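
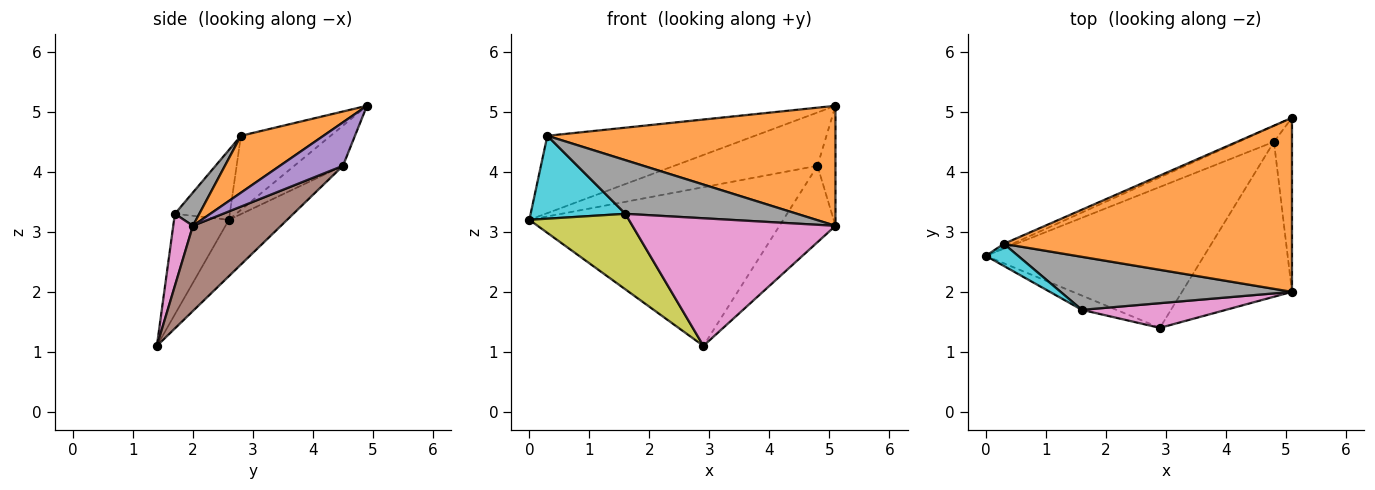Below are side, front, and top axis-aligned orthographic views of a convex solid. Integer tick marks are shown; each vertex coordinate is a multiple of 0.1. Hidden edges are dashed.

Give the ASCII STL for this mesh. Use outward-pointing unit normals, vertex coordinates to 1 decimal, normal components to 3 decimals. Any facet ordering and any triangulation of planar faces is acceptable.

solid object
 facet normal -0.396 0.917 -0.046
  outer loop
   vertex 0.3 2.8 4.6
   vertex 5.1 4.9 5.1
   vertex 0.0 2.6 3.2
  endloop
 endfacet
 facet normal 0.161 -0.560 0.813
  outer loop
   vertex 0.3 2.8 4.6
   vertex 5.1 2.0 3.1
   vertex 5.1 4.9 5.1
  endloop
 endfacet
 facet normal -0.310 0.911 -0.272
  outer loop
   vertex 4.8 4.5 4.1
   vertex 0.0 2.6 3.2
   vertex 5.1 4.9 5.1
  endloop
 endfacet
 facet normal -0.169 0.737 -0.654
  outer loop
   vertex 4.8 4.5 4.1
   vertex 2.9 1.4 1.1
   vertex 0.0 2.6 3.2
  endloop
 endfacet
 facet normal 0.893 0.255 -0.370
  outer loop
   vertex 4.8 4.5 4.1
   vertex 5.1 4.9 5.1
   vertex 5.1 2.0 3.1
  endloop
 endfacet
 facet normal 0.571 0.363 -0.737
  outer loop
   vertex 4.8 4.5 4.1
   vertex 5.1 2.0 3.1
   vertex 2.9 1.4 1.1
  endloop
 endfacet
 facet normal 0.095 -0.977 0.189
  outer loop
   vertex 1.6 1.7 3.3
   vertex 2.9 1.4 1.1
   vertex 5.1 2.0 3.1
  endloop
 endfacet
 facet normal 0.101 -0.708 0.699
  outer loop
   vertex 1.6 1.7 3.3
   vertex 5.1 2.0 3.1
   vertex 0.3 2.8 4.6
  endloop
 endfacet
 facet normal -0.476 -0.864 -0.163
  outer loop
   vertex 1.6 1.7 3.3
   vertex 0.0 2.6 3.2
   vertex 2.9 1.4 1.1
  endloop
 endfacet
 facet normal -0.488 -0.843 0.225
  outer loop
   vertex 1.6 1.7 3.3
   vertex 0.3 2.8 4.6
   vertex 0.0 2.6 3.2
  endloop
 endfacet
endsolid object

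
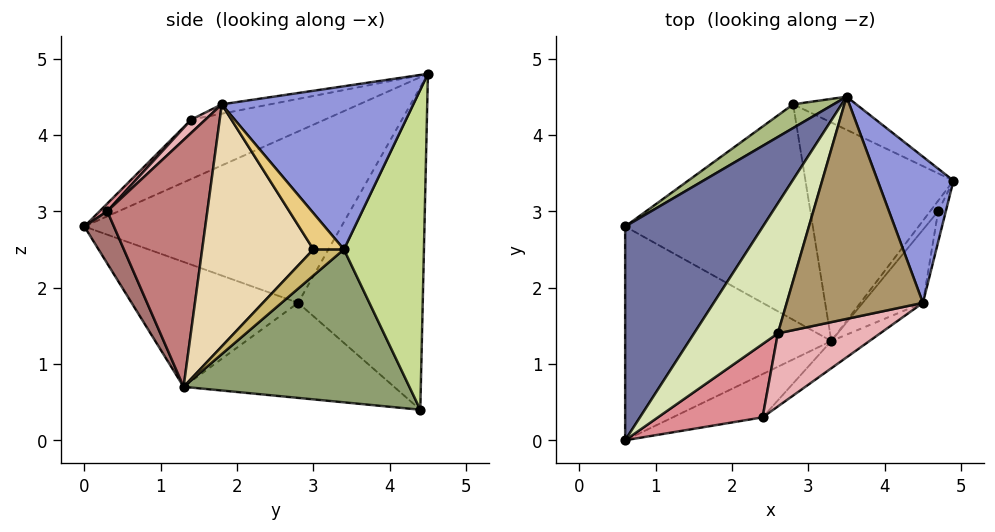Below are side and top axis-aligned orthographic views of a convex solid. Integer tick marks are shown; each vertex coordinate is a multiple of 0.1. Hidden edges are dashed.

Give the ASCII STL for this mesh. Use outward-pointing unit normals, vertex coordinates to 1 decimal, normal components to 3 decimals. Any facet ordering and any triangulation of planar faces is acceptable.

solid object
 facet normal -0.761 0.218 0.611
  outer loop
   vertex 3.5 4.5 4.8
   vertex 0.6 2.8 1.8
   vertex 0.6 0.0 2.8
  endloop
 endfacet
 facet normal -0.496 -0.292 -0.818
  outer loop
   vertex 3.3 1.3 0.7
   vertex 0.6 0.0 2.8
   vertex 0.6 2.8 1.8
  endloop
 endfacet
 facet normal 0.875 0.264 0.406
  outer loop
   vertex 4.5 1.8 4.4
   vertex 4.9 3.4 2.5
   vertex 3.5 4.5 4.8
  endloop
 endfacet
 facet normal -0.446 -0.157 -0.881
  outer loop
   vertex 2.8 4.4 0.4
   vertex 3.3 1.3 0.7
   vertex 0.6 2.8 1.8
  endloop
 endfacet
 facet normal 0.718 0.049 -0.695
  outer loop
   vertex 2.8 4.4 0.4
   vertex 4.9 3.4 2.5
   vertex 3.3 1.3 0.7
  endloop
 endfacet
 facet normal -0.557 0.827 0.070
  outer loop
   vertex 2.8 4.4 0.4
   vertex 0.6 2.8 1.8
   vertex 3.5 4.5 4.8
  endloop
 endfacet
 facet normal 0.508 0.856 -0.100
  outer loop
   vertex 2.8 4.4 0.4
   vertex 3.5 4.5 4.8
   vertex 4.9 3.4 2.5
  endloop
 endfacet
 facet normal -0.578 0.010 0.816
  outer loop
   vertex 2.6 1.4 4.2
   vertex 3.5 4.5 4.8
   vertex 0.6 0.0 2.8
  endloop
 endfacet
 facet normal -0.068 -0.171 0.983
  outer loop
   vertex 2.6 1.4 4.2
   vertex 4.5 1.8 4.4
   vertex 3.5 4.5 4.8
  endloop
 endfacet
 facet normal 0.863 -0.431 -0.264
  outer loop
   vertex 4.7 3.0 2.5
   vertex 3.3 1.3 0.7
   vertex 4.9 3.4 2.5
  endloop
 endfacet
 facet normal 0.879 -0.439 -0.185
  outer loop
   vertex 4.7 3.0 2.5
   vertex 4.9 3.4 2.5
   vertex 4.5 1.8 4.4
  endloop
 endfacet
 facet normal 0.853 -0.478 -0.212
  outer loop
   vertex 4.7 3.0 2.5
   vertex 4.5 1.8 4.4
   vertex 3.3 1.3 0.7
  endloop
 endfacet
 facet normal 0.191 -0.925 -0.328
  outer loop
   vertex 2.4 0.3 3.0
   vertex 0.6 0.0 2.8
   vertex 3.3 1.3 0.7
  endloop
 endfacet
 facet normal 0.620 -0.779 -0.096
  outer loop
   vertex 2.4 0.3 3.0
   vertex 3.3 1.3 0.7
   vertex 4.5 1.8 4.4
  endloop
 endfacet
 facet normal 0.049 -0.740 0.670
  outer loop
   vertex 2.4 0.3 3.0
   vertex 2.6 1.4 4.2
   vertex 0.6 0.0 2.8
  endloop
 endfacet
 facet normal 0.086 -0.742 0.665
  outer loop
   vertex 2.4 0.3 3.0
   vertex 4.5 1.8 4.4
   vertex 2.6 1.4 4.2
  endloop
 endfacet
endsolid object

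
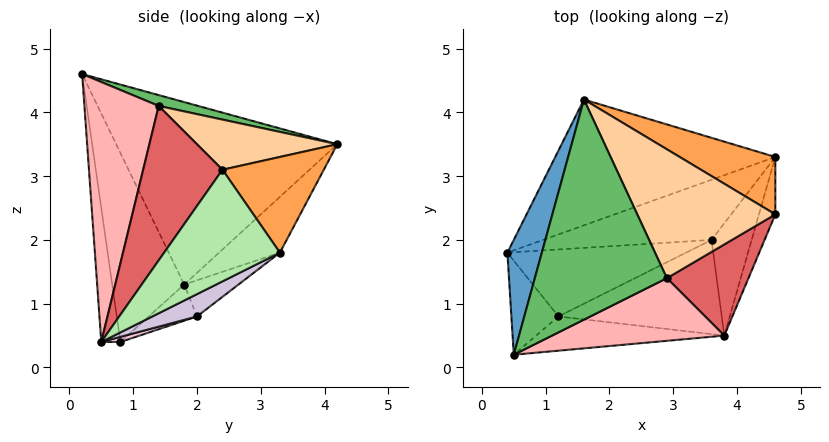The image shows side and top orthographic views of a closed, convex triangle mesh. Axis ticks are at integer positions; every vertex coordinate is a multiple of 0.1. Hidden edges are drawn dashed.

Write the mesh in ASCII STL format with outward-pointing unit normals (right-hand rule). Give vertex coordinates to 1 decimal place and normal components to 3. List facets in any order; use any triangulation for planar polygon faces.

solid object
 facet normal -0.936 0.306 0.177
  outer loop
   vertex 0.5 0.2 4.6
   vertex 1.6 4.2 3.5
   vertex 0.4 1.8 1.3
  endloop
 endfacet
 facet normal -0.173 0.711 -0.681
  outer loop
   vertex 4.6 3.3 1.8
   vertex 0.4 1.8 1.3
   vertex 1.6 4.2 3.5
  endloop
 endfacet
 facet normal 0.495 0.715 0.495
  outer loop
   vertex 4.6 3.3 1.8
   vertex 1.6 4.2 3.5
   vertex 4.6 2.4 3.1
  endloop
 endfacet
 facet normal 0.321 0.339 0.884
  outer loop
   vertex 2.9 1.4 4.1
   vertex 4.6 2.4 3.1
   vertex 1.6 4.2 3.5
  endloop
 endfacet
 facet normal 0.079 0.244 0.967
  outer loop
   vertex 2.9 1.4 4.1
   vertex 1.6 4.2 3.5
   vertex 0.5 0.2 4.6
  endloop
 endfacet
 facet normal 0.968 -0.206 -0.142
  outer loop
   vertex 3.8 0.5 0.4
   vertex 4.6 3.3 1.8
   vertex 4.6 2.4 3.1
  endloop
 endfacet
 facet normal 0.614 -0.720 0.324
  outer loop
   vertex 3.8 0.5 0.4
   vertex 4.6 2.4 3.1
   vertex 2.9 1.4 4.1
  endloop
 endfacet
 facet normal 0.476 -0.821 0.315
  outer loop
   vertex 3.8 0.5 0.4
   vertex 2.9 1.4 4.1
   vertex 0.5 0.2 4.6
  endloop
 endfacet
 facet normal -0.155 0.674 -0.722
  outer loop
   vertex 3.6 2.0 0.8
   vertex 0.4 1.8 1.3
   vertex 4.6 3.3 1.8
  endloop
 endfacet
 facet normal 0.466 0.285 -0.837
  outer loop
   vertex 3.6 2.0 0.8
   vertex 4.6 3.3 1.8
   vertex 3.8 0.5 0.4
  endloop
 endfacet
 facet normal -0.847 -0.488 -0.211
  outer loop
   vertex 1.2 0.8 0.4
   vertex 0.5 0.2 4.6
   vertex 0.4 1.8 1.3
  endloop
 endfacet
 facet normal -0.113 -0.981 -0.159
  outer loop
   vertex 1.2 0.8 0.4
   vertex 3.8 0.5 0.4
   vertex 0.5 0.2 4.6
  endloop
 endfacet
 facet normal -0.161 0.586 -0.794
  outer loop
   vertex 1.2 0.8 0.4
   vertex 0.4 1.8 1.3
   vertex 3.6 2.0 0.8
  endloop
 endfacet
 facet normal 0.030 0.261 -0.965
  outer loop
   vertex 1.2 0.8 0.4
   vertex 3.6 2.0 0.8
   vertex 3.8 0.5 0.4
  endloop
 endfacet
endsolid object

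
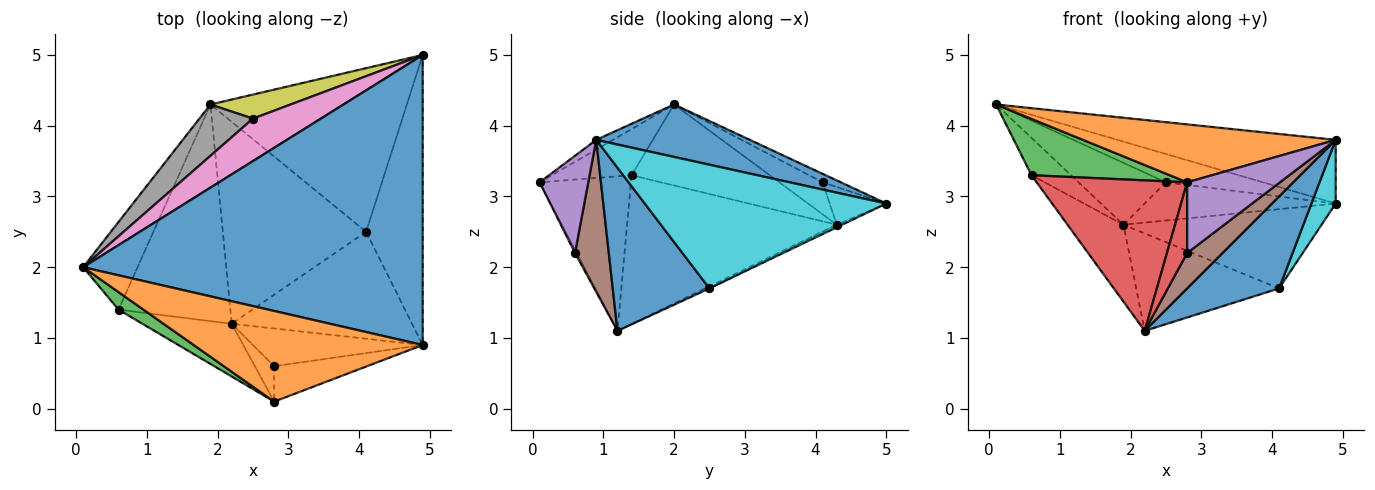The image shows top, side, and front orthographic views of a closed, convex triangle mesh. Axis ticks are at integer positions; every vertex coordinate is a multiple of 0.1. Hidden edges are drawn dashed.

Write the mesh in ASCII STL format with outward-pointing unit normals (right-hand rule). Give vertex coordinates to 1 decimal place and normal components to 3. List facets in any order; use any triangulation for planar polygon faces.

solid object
 facet normal 0.149 0.212 0.966
  outer loop
   vertex 4.9 0.9 3.8
   vertex 4.9 5.0 2.9
   vertex 0.1 2.0 4.3
  endloop
 endfacet
 facet normal -0.036 -0.538 0.842
  outer loop
   vertex 4.9 0.9 3.8
   vertex 0.1 2.0 4.3
   vertex 2.8 0.1 3.2
  endloop
 endfacet
 facet normal -0.482 -0.836 0.261
  outer loop
   vertex 0.6 1.4 3.3
   vertex 2.8 0.1 3.2
   vertex 0.1 2.0 4.3
  endloop
 endfacet
 facet normal -0.497 -0.819 -0.287
  outer loop
   vertex 0.6 1.4 3.3
   vertex 2.2 1.2 1.1
   vertex 2.8 0.1 3.2
  endloop
 endfacet
 facet normal -0.808 0.231 -0.542
  outer loop
   vertex 0.6 1.4 3.3
   vertex 0.1 2.0 4.3
   vertex 1.9 4.3 2.6
  endloop
 endfacet
 facet normal -0.782 0.209 -0.588
  outer loop
   vertex 0.6 1.4 3.3
   vertex 1.9 4.3 2.6
   vertex 2.2 1.2 1.1
  endloop
 endfacet
 facet normal -0.103 0.552 0.828
  outer loop
   vertex 2.5 4.1 3.2
   vertex 0.1 2.0 4.3
   vertex 4.9 5.0 2.9
  endloop
 endfacet
 facet normal -0.356 0.719 0.596
  outer loop
   vertex 2.5 4.1 3.2
   vertex 1.9 4.3 2.6
   vertex 0.1 2.0 4.3
  endloop
 endfacet
 facet normal -0.243 0.821 0.517
  outer loop
   vertex 2.5 4.1 3.2
   vertex 4.9 5.0 2.9
   vertex 1.9 4.3 2.6
  endloop
 endfacet
 facet normal 0.906 -0.091 -0.414
  outer loop
   vertex 4.1 2.5 1.7
   vertex 4.9 5.0 2.9
   vertex 4.9 0.9 3.8
  endloop
 endfacet
 facet normal 0.565 -0.538 -0.625
  outer loop
   vertex 4.1 2.5 1.7
   vertex 4.9 0.9 3.8
   vertex 2.2 1.2 1.1
  endloop
 endfacet
 facet normal -0.012 0.436 -0.900
  outer loop
   vertex 4.1 2.5 1.7
   vertex 1.9 4.3 2.6
   vertex 4.9 5.0 2.9
  endloop
 endfacet
 facet normal -0.013 0.435 -0.901
  outer loop
   vertex 4.1 2.5 1.7
   vertex 2.2 1.2 1.1
   vertex 1.9 4.3 2.6
  endloop
 endfacet
 facet normal -0.074 -0.892 -0.446
  outer loop
   vertex 2.8 0.6 2.2
   vertex 2.8 0.1 3.2
   vertex 2.2 1.2 1.1
  endloop
 endfacet
 facet normal 0.424 -0.810 -0.405
  outer loop
   vertex 2.8 0.6 2.2
   vertex 4.9 0.9 3.8
   vertex 2.8 0.1 3.2
  endloop
 endfacet
 facet normal 0.547 -0.573 -0.611
  outer loop
   vertex 2.8 0.6 2.2
   vertex 2.2 1.2 1.1
   vertex 4.9 0.9 3.8
  endloop
 endfacet
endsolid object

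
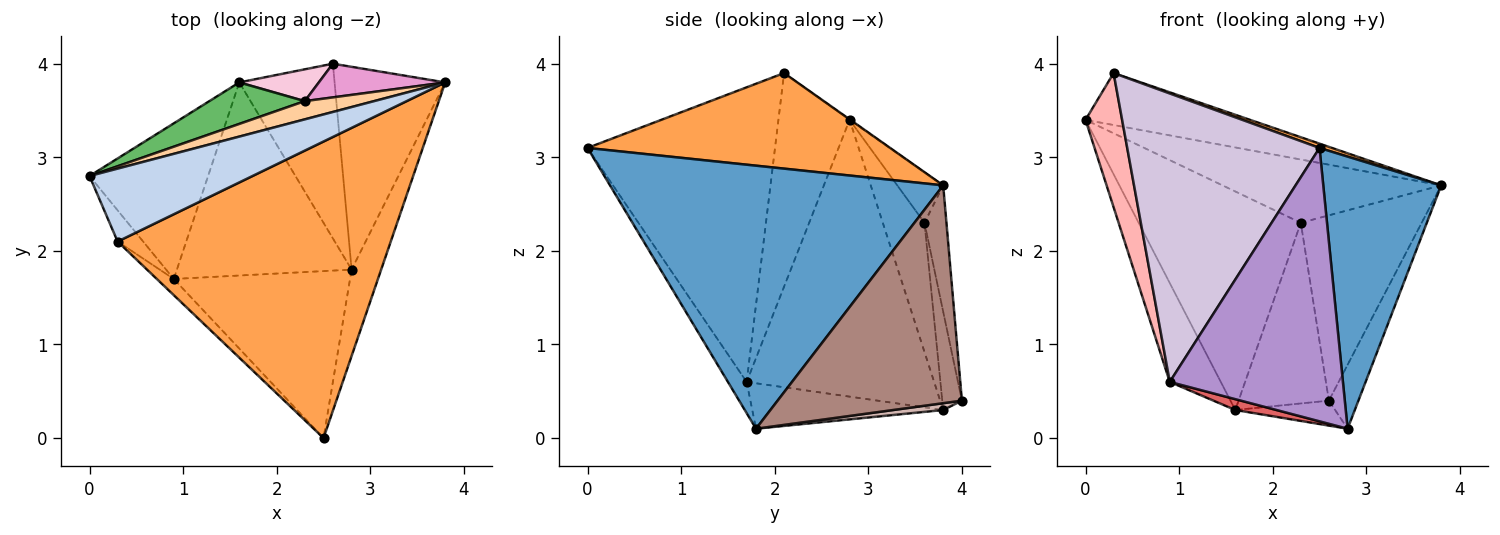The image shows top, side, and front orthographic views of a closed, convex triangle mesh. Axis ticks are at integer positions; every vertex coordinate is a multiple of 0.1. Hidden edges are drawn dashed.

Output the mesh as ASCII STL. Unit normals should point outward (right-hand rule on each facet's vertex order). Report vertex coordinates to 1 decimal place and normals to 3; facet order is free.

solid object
 facet normal 0.937 -0.332 -0.105
  outer loop
   vertex 2.8 1.8 0.1
   vertex 3.8 3.8 2.7
   vertex 2.5 0.0 3.1
  endloop
 endfacet
 facet normal -0.003 0.580 0.814
  outer loop
   vertex 0.3 2.1 3.9
   vertex 3.8 3.8 2.7
   vertex 0.0 2.8 3.4
  endloop
 endfacet
 facet normal 0.330 -0.014 0.944
  outer loop
   vertex 0.3 2.1 3.9
   vertex 2.5 0.0 3.1
   vertex 3.8 3.8 2.7
  endloop
 endfacet
 facet normal -0.198 0.942 0.271
  outer loop
   vertex 2.3 3.6 2.3
   vertex 0.0 2.8 3.4
   vertex 3.8 3.8 2.7
  endloop
 endfacet
 facet normal -0.245 0.953 0.181
  outer loop
   vertex 2.3 3.6 2.3
   vertex 1.6 3.8 0.3
   vertex 0.0 2.8 3.4
  endloop
 endfacet
 facet normal -0.892 0.243 -0.382
  outer loop
   vertex 0.9 1.7 0.6
   vertex 0.0 2.8 3.4
   vertex 1.6 3.8 0.3
  endloop
 endfacet
 facet normal -0.251 -0.054 -0.966
  outer loop
   vertex 0.9 1.7 0.6
   vertex 1.6 3.8 0.3
   vertex 2.8 1.8 0.1
  endloop
 endfacet
 facet normal -0.884 -0.455 -0.106
  outer loop
   vertex 0.9 1.7 0.6
   vertex 0.3 2.1 3.9
   vertex 0.0 2.8 3.4
  endloop
 endfacet
 facet normal -0.092 -0.850 -0.519
  outer loop
   vertex 0.9 1.7 0.6
   vertex 2.8 1.8 0.1
   vertex 2.5 0.0 3.1
  endloop
 endfacet
 facet normal -0.698 -0.715 -0.040
  outer loop
   vertex 0.9 1.7 0.6
   vertex 2.5 0.0 3.1
   vertex 0.3 2.1 3.9
  endloop
 endfacet
 facet normal 0.883 0.141 -0.448
  outer loop
   vertex 2.6 4.0 0.4
   vertex 3.8 3.8 2.7
   vertex 2.8 1.8 0.1
  endloop
 endfacet
 facet normal 0.071 0.141 -0.987
  outer loop
   vertex 2.6 4.0 0.4
   vertex 2.8 1.8 0.1
   vertex 1.6 3.8 0.3
  endloop
 endfacet
 facet normal -0.176 0.968 0.176
  outer loop
   vertex 2.6 4.0 0.4
   vertex 2.3 3.6 2.3
   vertex 3.8 3.8 2.7
  endloop
 endfacet
 facet normal -0.210 0.963 0.170
  outer loop
   vertex 2.6 4.0 0.4
   vertex 1.6 3.8 0.3
   vertex 2.3 3.6 2.3
  endloop
 endfacet
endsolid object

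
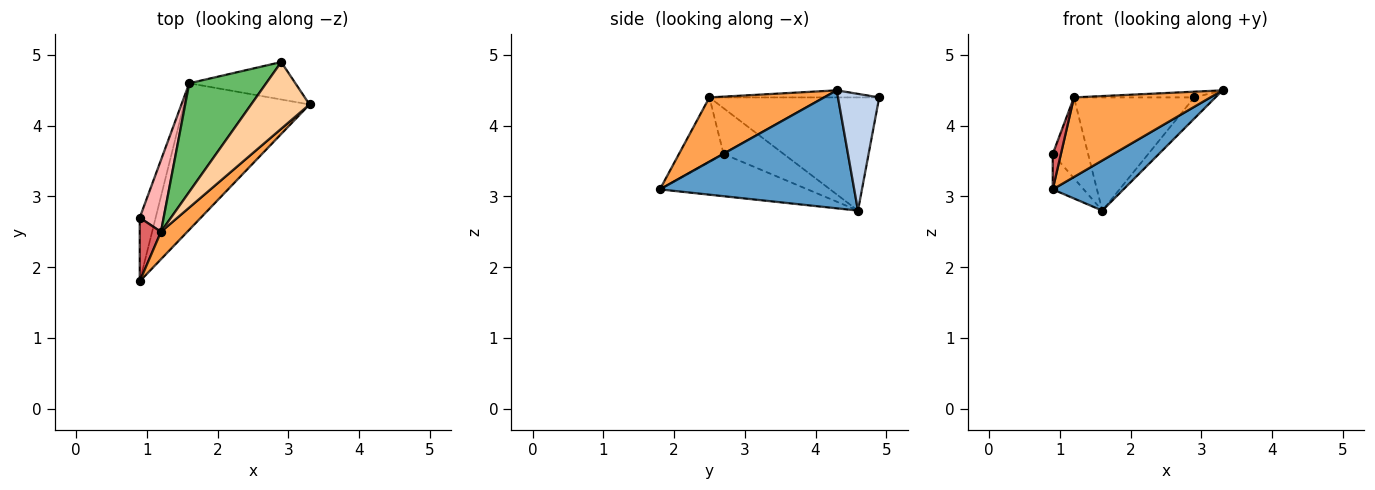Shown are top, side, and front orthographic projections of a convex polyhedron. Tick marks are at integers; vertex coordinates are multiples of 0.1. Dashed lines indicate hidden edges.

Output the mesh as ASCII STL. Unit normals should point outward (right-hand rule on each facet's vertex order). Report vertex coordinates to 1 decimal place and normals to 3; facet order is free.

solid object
 facet normal 0.664 -0.242 -0.707
  outer loop
   vertex 1.6 4.6 2.8
   vertex 3.3 4.3 4.5
   vertex 0.9 1.8 3.1
  endloop
 endfacet
 facet normal 0.691 0.356 -0.629
  outer loop
   vertex 2.9 4.9 4.4
   vertex 3.3 4.3 4.5
   vertex 1.6 4.6 2.8
  endloop
 endfacet
 facet normal 0.622 -0.740 0.255
  outer loop
   vertex 1.2 2.5 4.4
   vertex 0.9 1.8 3.1
   vertex 3.3 4.3 4.5
  endloop
 endfacet
 facet normal -0.120 0.085 0.989
  outer loop
   vertex 1.2 2.5 4.4
   vertex 3.3 4.3 4.5
   vertex 2.9 4.9 4.4
  endloop
 endfacet
 facet normal -0.714 0.505 0.485
  outer loop
   vertex 1.2 2.5 4.4
   vertex 2.9 4.9 4.4
   vertex 1.6 4.6 2.8
  endloop
 endfacet
 facet normal -0.918 0.192 -0.346
  outer loop
   vertex 0.9 2.7 3.6
   vertex 1.6 4.6 2.8
   vertex 0.9 1.8 3.1
  endloop
 endfacet
 facet normal -0.936 -0.171 0.308
  outer loop
   vertex 0.9 2.7 3.6
   vertex 0.9 1.8 3.1
   vertex 1.2 2.5 4.4
  endloop
 endfacet
 facet normal -0.786 0.462 0.410
  outer loop
   vertex 0.9 2.7 3.6
   vertex 1.2 2.5 4.4
   vertex 1.6 4.6 2.8
  endloop
 endfacet
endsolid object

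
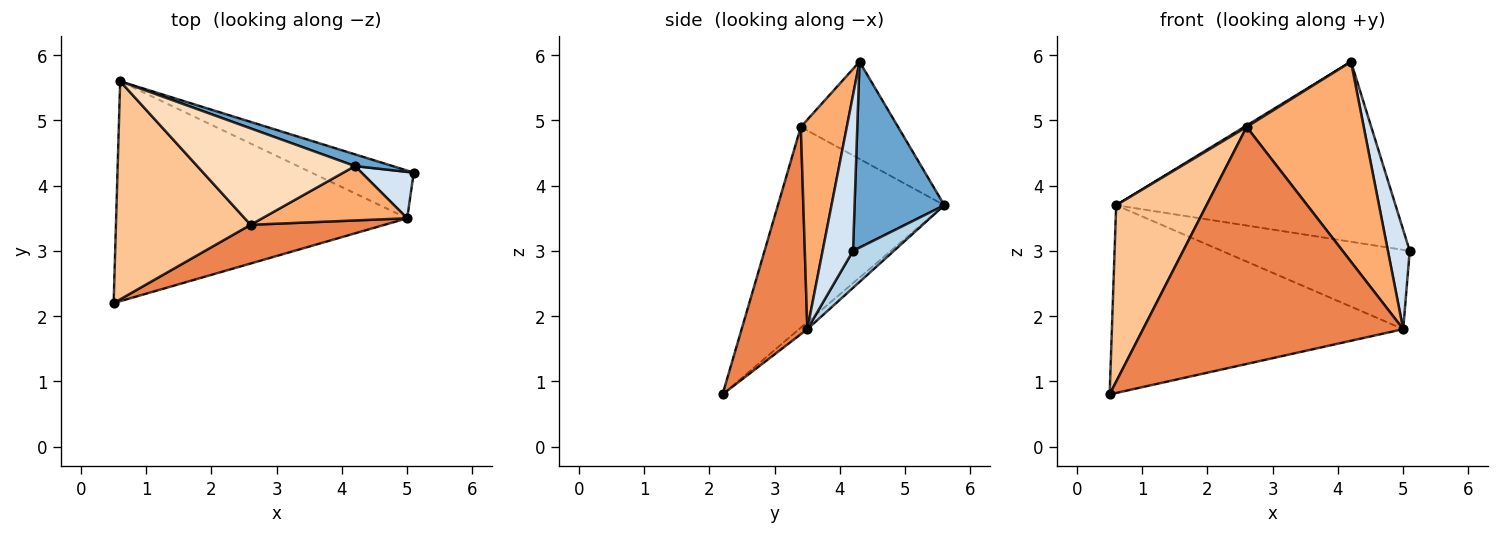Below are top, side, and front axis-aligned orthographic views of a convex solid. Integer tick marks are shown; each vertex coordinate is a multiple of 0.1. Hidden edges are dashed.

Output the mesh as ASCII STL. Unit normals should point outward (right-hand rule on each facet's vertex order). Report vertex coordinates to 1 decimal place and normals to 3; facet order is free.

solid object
 facet normal 0.305 0.950 0.062
  outer loop
   vertex 4.2 4.3 5.9
   vertex 5.1 4.2 3.0
   vertex 0.6 5.6 3.7
  endloop
 endfacet
 facet normal -0.019 0.649 -0.760
  outer loop
   vertex 5.0 3.5 1.8
   vertex 0.5 2.2 0.8
   vertex 0.6 5.6 3.7
  endloop
 endfacet
 facet normal 0.183 0.842 -0.507
  outer loop
   vertex 5.0 3.5 1.8
   vertex 0.6 5.6 3.7
   vertex 5.1 4.2 3.0
  endloop
 endfacet
 facet normal 0.784 -0.562 0.263
  outer loop
   vertex 5.0 3.5 1.8
   vertex 5.1 4.2 3.0
   vertex 4.2 4.3 5.9
  endloop
 endfacet
 facet normal 0.242 -0.958 0.156
  outer loop
   vertex 2.6 3.4 4.9
   vertex 0.5 2.2 0.8
   vertex 5.0 3.5 1.8
  endloop
 endfacet
 facet normal 0.354 -0.902 0.245
  outer loop
   vertex 2.6 3.4 4.9
   vertex 5.0 3.5 1.8
   vertex 4.2 4.3 5.9
  endloop
 endfacet
 facet normal -0.757 -0.411 0.508
  outer loop
   vertex 2.6 3.4 4.9
   vertex 0.6 5.6 3.7
   vertex 0.5 2.2 0.8
  endloop
 endfacet
 facet normal -0.525 -0.013 0.851
  outer loop
   vertex 2.6 3.4 4.9
   vertex 4.2 4.3 5.9
   vertex 0.6 5.6 3.7
  endloop
 endfacet
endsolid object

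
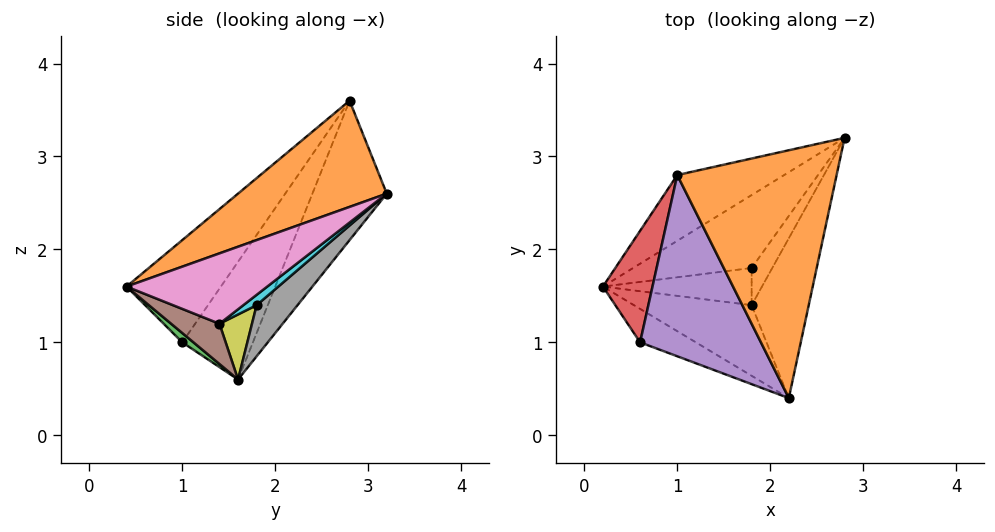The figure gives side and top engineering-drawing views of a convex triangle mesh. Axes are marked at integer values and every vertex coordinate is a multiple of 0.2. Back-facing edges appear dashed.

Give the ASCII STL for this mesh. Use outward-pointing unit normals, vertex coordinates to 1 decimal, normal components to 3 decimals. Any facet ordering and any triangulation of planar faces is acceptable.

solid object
 facet normal -0.348 0.899 -0.267
  outer loop
   vertex 1.0 2.8 3.6
   vertex 2.8 3.2 2.6
   vertex 0.2 1.6 0.6
  endloop
 endfacet
 facet normal 0.512 -0.384 0.768
  outer loop
   vertex 1.0 2.8 3.6
   vertex 2.2 0.4 1.6
   vertex 2.8 3.2 2.6
  endloop
 endfacet
 facet normal 0.144 -0.481 -0.865
  outer loop
   vertex 0.6 1.0 1.0
   vertex 0.2 1.6 0.6
   vertex 2.2 0.4 1.6
  endloop
 endfacet
 facet normal -0.868 -0.335 0.366
  outer loop
   vertex 0.6 1.0 1.0
   vertex 1.0 2.8 3.6
   vertex 0.2 1.6 0.6
  endloop
 endfacet
 facet normal -0.466 -0.692 0.551
  outer loop
   vertex 0.6 1.0 1.0
   vertex 2.2 0.4 1.6
   vertex 1.0 2.8 3.6
  endloop
 endfacet
 facet normal 0.314 -0.242 -0.918
  outer loop
   vertex 1.8 1.4 1.2
   vertex 2.2 0.4 1.6
   vertex 0.2 1.6 0.6
  endloop
 endfacet
 facet normal 0.775 0.059 -0.629
  outer loop
   vertex 1.8 1.4 1.2
   vertex 2.8 3.2 2.6
   vertex 2.2 0.4 1.6
  endloop
 endfacet
 facet normal 0.354 0.450 -0.820
  outer loop
   vertex 1.8 1.8 1.4
   vertex 0.2 1.6 0.6
   vertex 2.8 3.2 2.6
  endloop
 endfacet
 facet normal 0.364 0.416 -0.833
  outer loop
   vertex 1.8 1.8 1.4
   vertex 1.8 1.4 1.2
   vertex 0.2 1.6 0.6
  endloop
 endfacet
 facet normal 0.408 0.408 -0.816
  outer loop
   vertex 1.8 1.8 1.4
   vertex 2.8 3.2 2.6
   vertex 1.8 1.4 1.2
  endloop
 endfacet
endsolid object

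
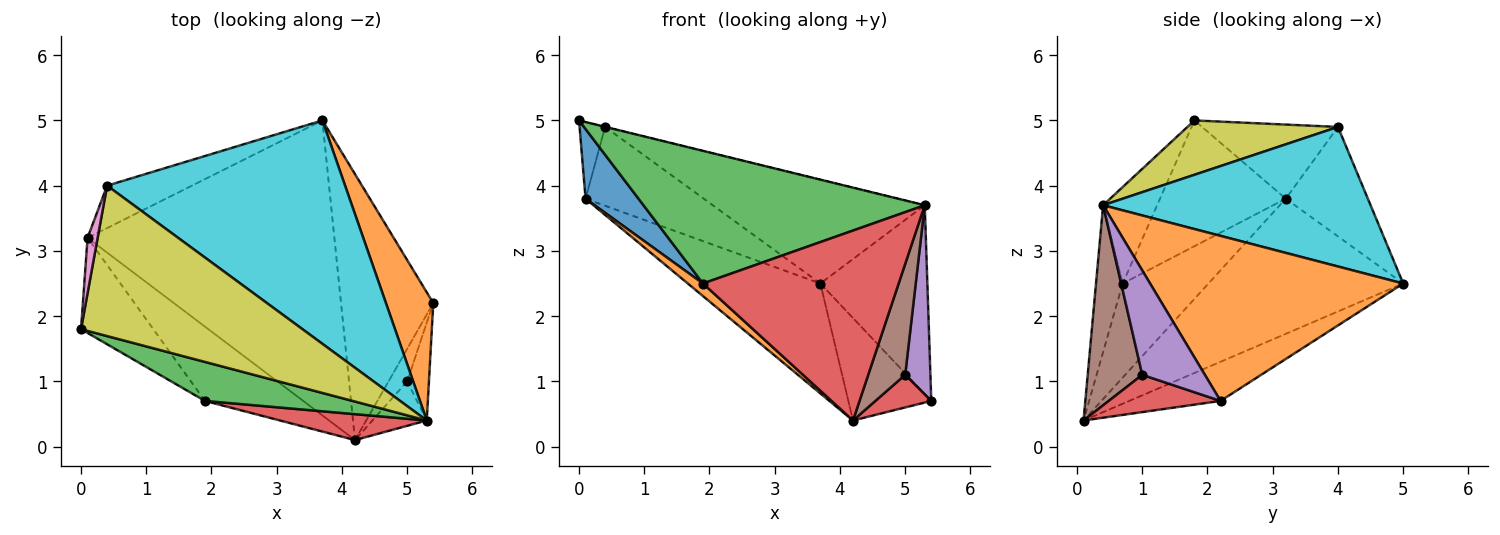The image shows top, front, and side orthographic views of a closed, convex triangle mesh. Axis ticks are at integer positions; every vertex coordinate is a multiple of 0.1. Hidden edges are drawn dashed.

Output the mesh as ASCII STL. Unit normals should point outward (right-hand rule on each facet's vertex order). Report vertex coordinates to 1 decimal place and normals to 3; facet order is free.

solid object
 facet normal -0.368 0.334 -0.868
  outer loop
   vertex 4.2 0.1 0.4
   vertex 3.7 5.0 2.5
   vertex 5.4 2.2 0.7
  endloop
 endfacet
 facet normal 0.891 0.376 0.256
  outer loop
   vertex 5.3 0.4 3.7
   vertex 5.4 2.2 0.7
   vertex 3.7 5.0 2.5
  endloop
 endfacet
 facet normal -0.456 0.311 -0.834
  outer loop
   vertex 0.1 3.2 3.8
   vertex 3.7 5.0 2.5
   vertex 4.2 0.1 0.4
  endloop
 endfacet
 facet normal 0.816 -0.408 -0.408
  outer loop
   vertex 5.0 1.0 1.1
   vertex 4.2 0.1 0.4
   vertex 5.4 2.2 0.7
  endloop
 endfacet
 facet normal 0.911 -0.367 -0.190
  outer loop
   vertex 5.0 1.0 1.1
   vertex 5.4 2.2 0.7
   vertex 5.3 0.4 3.7
  endloop
 endfacet
 facet normal 0.808 -0.547 -0.219
  outer loop
   vertex 5.0 1.0 1.1
   vertex 5.3 0.4 3.7
   vertex 4.2 0.1 0.4
  endloop
 endfacet
 facet normal -0.974 0.183 0.132
  outer loop
   vertex 0.4 4.0 4.9
   vertex 0.1 3.2 3.8
   vertex 0.0 1.8 5.0
  endloop
 endfacet
 facet normal -0.522 0.751 -0.404
  outer loop
   vertex 0.4 4.0 4.9
   vertex 3.7 5.0 2.5
   vertex 0.1 3.2 3.8
  endloop
 endfacet
 facet normal 0.238 0.001 0.971
  outer loop
   vertex 0.4 4.0 4.9
   vertex 0.0 1.8 5.0
   vertex 5.3 0.4 3.7
  endloop
 endfacet
 facet normal 0.470 0.372 0.801
  outer loop
   vertex 0.4 4.0 4.9
   vertex 5.3 0.4 3.7
   vertex 3.7 5.0 2.5
  endloop
 endfacet
 facet normal -0.814 -0.343 -0.468
  outer loop
   vertex 1.9 0.7 2.5
   vertex 0.0 1.8 5.0
   vertex 0.1 3.2 3.8
  endloop
 endfacet
 facet normal -0.686 -0.121 -0.717
  outer loop
   vertex 1.9 0.7 2.5
   vertex 0.1 3.2 3.8
   vertex 4.2 0.1 0.4
  endloop
 endfacet
 facet normal -0.181 -0.944 0.277
  outer loop
   vertex 1.9 0.7 2.5
   vertex 5.3 0.4 3.7
   vertex 0.0 1.8 5.0
  endloop
 endfacet
 facet normal -0.134 -0.982 0.134
  outer loop
   vertex 1.9 0.7 2.5
   vertex 4.2 0.1 0.4
   vertex 5.3 0.4 3.7
  endloop
 endfacet
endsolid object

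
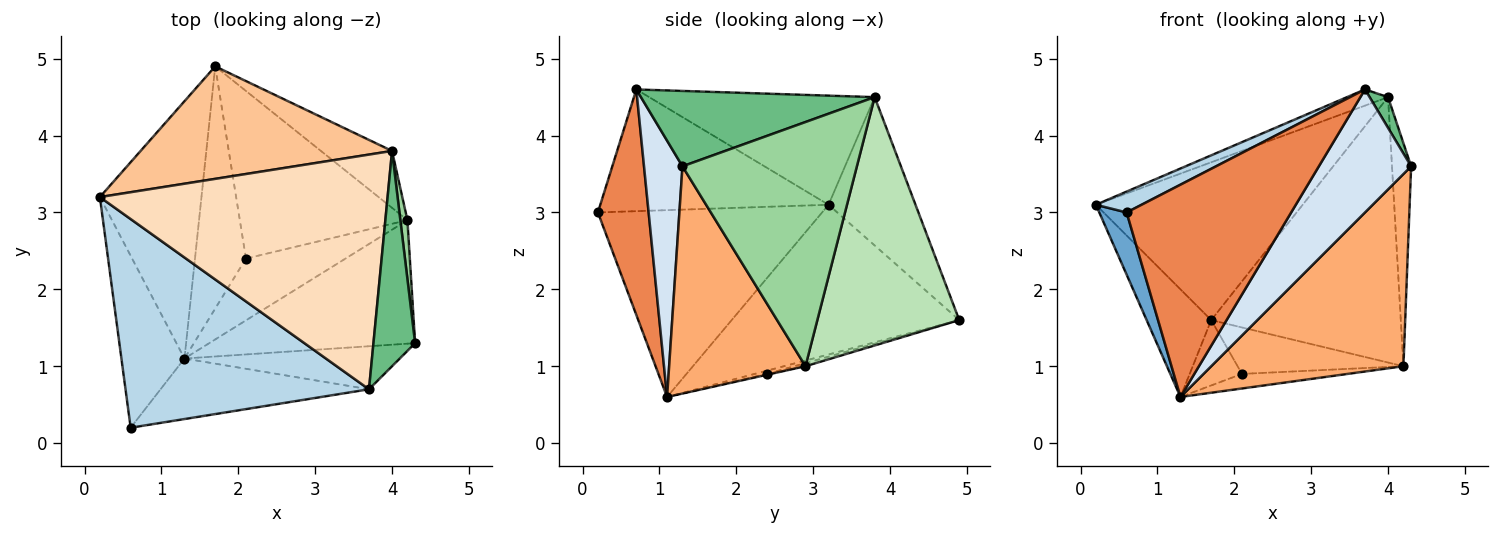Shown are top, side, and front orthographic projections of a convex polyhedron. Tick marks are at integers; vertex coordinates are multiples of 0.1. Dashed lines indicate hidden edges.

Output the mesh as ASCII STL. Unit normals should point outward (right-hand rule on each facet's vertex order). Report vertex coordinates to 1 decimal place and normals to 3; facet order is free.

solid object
 facet normal -0.941 -0.115 -0.318
  outer loop
   vertex 1.3 1.1 0.6
   vertex 0.6 0.2 3.0
   vertex 0.2 3.2 3.1
  endloop
 endfacet
 facet normal -0.806 0.229 -0.547
  outer loop
   vertex 1.7 4.9 1.6
   vertex 1.3 1.1 0.6
   vertex 0.2 3.2 3.1
  endloop
 endfacet
 facet normal -0.445 -0.089 0.891
  outer loop
   vertex 3.7 0.7 4.6
   vertex 0.2 3.2 3.1
   vertex 0.6 0.2 3.0
  endloop
 endfacet
 facet normal 0.366 -0.878 -0.307
  outer loop
   vertex 3.7 0.7 4.6
   vertex 1.3 1.1 0.6
   vertex 4.3 1.3 3.6
  endloop
 endfacet
 facet normal 0.284 -0.922 -0.263
  outer loop
   vertex 3.7 0.7 4.6
   vertex 0.6 0.2 3.0
   vertex 1.3 1.1 0.6
  endloop
 endfacet
 facet normal 0.512 -0.722 -0.464
  outer loop
   vertex 4.2 2.9 1.0
   vertex 4.3 1.3 3.6
   vertex 1.3 1.1 0.6
  endloop
 endfacet
 facet normal -0.324 0.770 0.549
  outer loop
   vertex 4.0 3.8 4.5
   vertex 1.7 4.9 1.6
   vertex 0.2 3.2 3.1
  endloop
 endfacet
 facet normal -0.354 0.064 0.933
  outer loop
   vertex 4.0 3.8 4.5
   vertex 0.2 3.2 3.1
   vertex 3.7 0.7 4.6
  endloop
 endfacet
 facet normal 0.873 -0.069 0.483
  outer loop
   vertex 4.0 3.8 4.5
   vertex 3.7 0.7 4.6
   vertex 4.3 1.3 3.6
  endloop
 endfacet
 facet normal 0.994 0.109 0.029
  outer loop
   vertex 4.0 3.8 4.5
   vertex 4.3 1.3 3.6
   vertex 4.2 2.9 1.0
  endloop
 endfacet
 facet normal 0.591 0.789 -0.169
  outer loop
   vertex 4.0 3.8 4.5
   vertex 4.2 2.9 1.0
   vertex 1.7 4.9 1.6
  endloop
 endfacet
 facet normal -0.061 0.260 -0.964
  outer loop
   vertex 2.1 2.4 0.9
   vertex 1.3 1.1 0.6
   vertex 1.7 4.9 1.6
  endloop
 endfacet
 facet normal -0.008 0.230 -0.973
  outer loop
   vertex 2.1 2.4 0.9
   vertex 4.2 2.9 1.0
   vertex 1.3 1.1 0.6
  endloop
 endfacet
 facet normal -0.018 0.267 -0.964
  outer loop
   vertex 2.1 2.4 0.9
   vertex 1.7 4.9 1.6
   vertex 4.2 2.9 1.0
  endloop
 endfacet
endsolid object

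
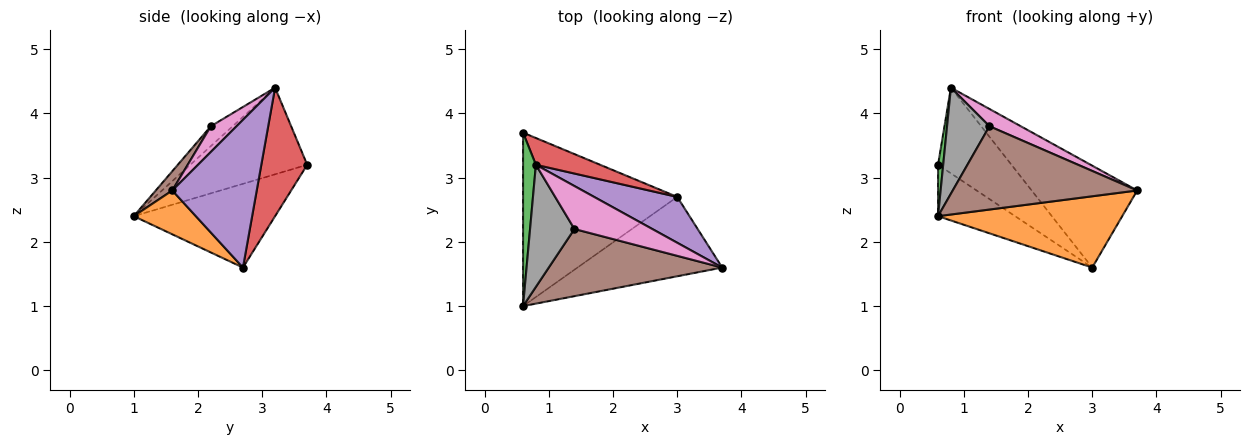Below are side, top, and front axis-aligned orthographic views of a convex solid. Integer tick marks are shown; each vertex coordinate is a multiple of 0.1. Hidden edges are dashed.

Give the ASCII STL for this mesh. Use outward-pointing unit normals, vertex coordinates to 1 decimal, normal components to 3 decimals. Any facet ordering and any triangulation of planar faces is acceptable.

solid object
 facet normal -0.462 0.252 -0.850
  outer loop
   vertex 3.0 2.7 1.6
   vertex 0.6 1.0 2.4
   vertex 0.6 3.7 3.2
  endloop
 endfacet
 facet normal 0.220 -0.652 -0.726
  outer loop
   vertex 3.0 2.7 1.6
   vertex 3.7 1.6 2.8
   vertex 0.6 1.0 2.4
  endloop
 endfacet
 facet normal -0.988 -0.043 0.147
  outer loop
   vertex 0.8 3.2 4.4
   vertex 0.6 3.7 3.2
   vertex 0.6 1.0 2.4
  endloop
 endfacet
 facet normal 0.512 0.820 0.256
  outer loop
   vertex 0.8 3.2 4.4
   vertex 3.0 2.7 1.6
   vertex 0.6 3.7 3.2
  endloop
 endfacet
 facet normal 0.589 0.737 0.332
  outer loop
   vertex 0.8 3.2 4.4
   vertex 3.7 1.6 2.8
   vertex 3.0 2.7 1.6
  endloop
 endfacet
 facet normal 0.070 -0.777 0.626
  outer loop
   vertex 1.4 2.2 3.8
   vertex 0.6 1.0 2.4
   vertex 3.7 1.6 2.8
  endloop
 endfacet
 facet normal 0.293 -0.357 0.887
  outer loop
   vertex 1.4 2.2 3.8
   vertex 3.7 1.6 2.8
   vertex 0.8 3.2 4.4
  endloop
 endfacet
 facet normal -0.320 -0.621 0.715
  outer loop
   vertex 1.4 2.2 3.8
   vertex 0.8 3.2 4.4
   vertex 0.6 1.0 2.4
  endloop
 endfacet
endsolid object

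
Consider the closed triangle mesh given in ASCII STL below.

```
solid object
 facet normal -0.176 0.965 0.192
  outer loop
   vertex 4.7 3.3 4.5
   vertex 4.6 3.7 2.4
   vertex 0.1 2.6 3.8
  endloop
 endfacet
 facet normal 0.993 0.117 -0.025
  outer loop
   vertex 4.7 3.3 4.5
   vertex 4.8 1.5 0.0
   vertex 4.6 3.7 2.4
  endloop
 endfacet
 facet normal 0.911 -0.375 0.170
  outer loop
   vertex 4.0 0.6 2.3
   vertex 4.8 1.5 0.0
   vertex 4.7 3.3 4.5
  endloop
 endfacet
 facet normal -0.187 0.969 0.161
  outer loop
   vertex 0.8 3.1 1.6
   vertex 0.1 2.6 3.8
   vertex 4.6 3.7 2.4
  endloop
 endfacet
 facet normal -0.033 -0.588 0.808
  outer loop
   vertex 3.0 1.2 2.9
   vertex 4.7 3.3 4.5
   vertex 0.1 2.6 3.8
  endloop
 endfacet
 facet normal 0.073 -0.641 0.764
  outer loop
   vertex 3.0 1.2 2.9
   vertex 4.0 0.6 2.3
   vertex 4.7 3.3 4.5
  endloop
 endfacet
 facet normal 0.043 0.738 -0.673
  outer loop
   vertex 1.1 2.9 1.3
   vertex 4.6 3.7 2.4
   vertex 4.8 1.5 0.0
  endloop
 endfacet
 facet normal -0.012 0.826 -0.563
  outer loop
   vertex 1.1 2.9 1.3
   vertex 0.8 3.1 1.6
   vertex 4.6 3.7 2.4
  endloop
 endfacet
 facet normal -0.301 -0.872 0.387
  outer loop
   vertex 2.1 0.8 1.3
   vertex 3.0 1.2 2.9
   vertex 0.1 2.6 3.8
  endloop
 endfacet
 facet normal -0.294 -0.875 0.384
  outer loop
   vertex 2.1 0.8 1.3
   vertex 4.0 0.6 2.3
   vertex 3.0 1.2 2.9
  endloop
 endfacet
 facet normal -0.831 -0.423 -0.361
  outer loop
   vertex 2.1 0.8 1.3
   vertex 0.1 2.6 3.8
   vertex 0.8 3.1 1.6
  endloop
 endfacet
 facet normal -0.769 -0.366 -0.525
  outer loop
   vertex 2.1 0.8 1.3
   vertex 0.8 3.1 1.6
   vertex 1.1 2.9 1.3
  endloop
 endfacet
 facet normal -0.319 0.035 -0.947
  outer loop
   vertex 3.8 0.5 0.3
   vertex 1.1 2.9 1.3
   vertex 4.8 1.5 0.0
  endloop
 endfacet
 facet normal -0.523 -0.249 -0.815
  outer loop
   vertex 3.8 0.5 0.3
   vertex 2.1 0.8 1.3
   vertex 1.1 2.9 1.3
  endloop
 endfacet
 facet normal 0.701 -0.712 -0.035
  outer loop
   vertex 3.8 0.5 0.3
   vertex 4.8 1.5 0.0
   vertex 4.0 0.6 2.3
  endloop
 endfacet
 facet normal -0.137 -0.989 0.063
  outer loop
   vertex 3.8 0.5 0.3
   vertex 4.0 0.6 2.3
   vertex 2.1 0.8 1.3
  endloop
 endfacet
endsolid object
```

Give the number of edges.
24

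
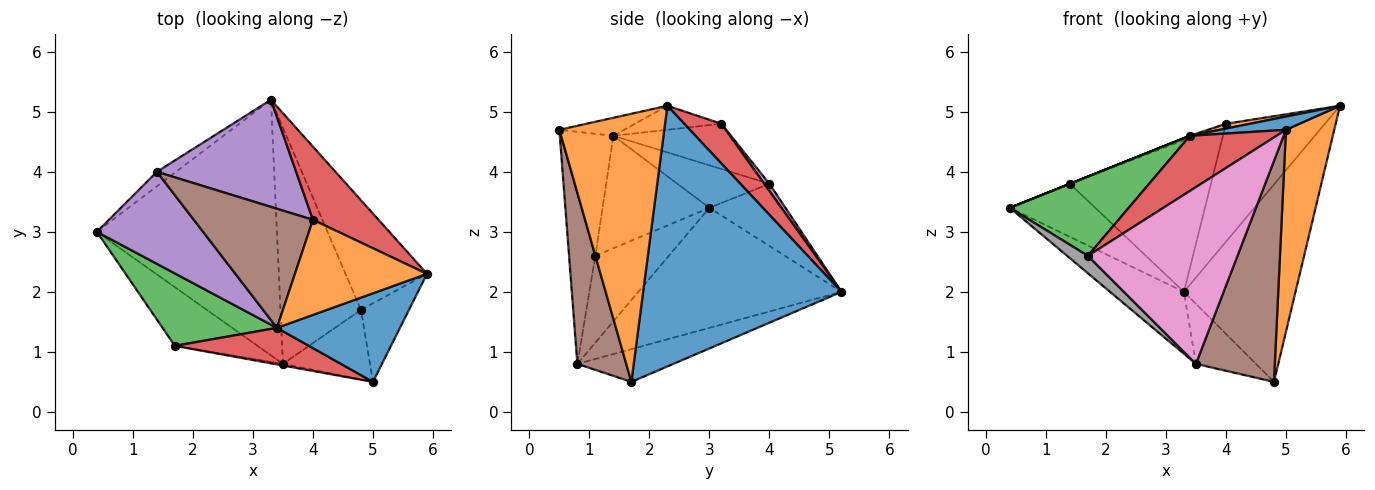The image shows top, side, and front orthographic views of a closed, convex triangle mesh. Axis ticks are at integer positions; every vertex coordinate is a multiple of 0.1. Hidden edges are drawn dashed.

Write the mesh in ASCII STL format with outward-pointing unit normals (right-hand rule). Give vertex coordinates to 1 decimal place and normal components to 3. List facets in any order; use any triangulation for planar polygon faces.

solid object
 facet normal 0.841 0.473 -0.263
  outer loop
   vertex 4.8 1.7 0.5
   vertex 3.3 5.2 2.0
   vertex 5.9 2.3 5.1
  endloop
 endfacet
 facet normal 0.897 -0.413 -0.161
  outer loop
   vertex 5.0 0.5 4.7
   vertex 4.8 1.7 0.5
   vertex 5.9 2.3 5.1
  endloop
 endfacet
 facet normal -0.652 0.732 -0.200
  outer loop
   vertex 1.4 4.0 3.8
   vertex 3.3 5.2 2.0
   vertex 0.4 3.0 3.4
  endloop
 endfacet
 facet normal 0.304 0.810 0.502
  outer loop
   vertex 4.0 3.2 4.8
   vertex 5.9 2.3 5.1
   vertex 3.3 5.2 2.0
  endloop
 endfacet
 facet normal 0.030 0.817 0.576
  outer loop
   vertex 4.0 3.2 4.8
   vertex 3.3 5.2 2.0
   vertex 1.4 4.0 3.8
  endloop
 endfacet
 facet normal 0.509 -0.821 -0.259
  outer loop
   vertex 3.5 0.8 0.8
   vertex 4.8 1.7 0.5
   vertex 5.0 0.5 4.7
  endloop
 endfacet
 facet normal -0.173 -0.985 -0.009
  outer loop
   vertex 3.5 0.8 0.8
   vertex 5.0 0.5 4.7
   vertex 1.7 1.1 2.6
  endloop
 endfacet
 facet normal -0.709 -0.201 -0.676
  outer loop
   vertex 3.5 0.8 0.8
   vertex 1.7 1.1 2.6
   vertex 0.4 3.0 3.4
  endloop
 endfacet
 facet normal -0.544 0.198 -0.816
  outer loop
   vertex 3.5 0.8 0.8
   vertex 0.4 3.0 3.4
   vertex 3.3 5.2 2.0
  endloop
 endfacet
 facet normal -0.367 0.229 -0.902
  outer loop
   vertex 3.5 0.8 0.8
   vertex 3.3 5.2 2.0
   vertex 4.8 1.7 0.5
  endloop
 endfacet
 facet normal -0.143 -0.146 0.979
  outer loop
   vertex 3.4 1.4 4.6
   vertex 5.0 0.5 4.7
   vertex 5.9 2.3 5.1
  endloop
 endfacet
 facet normal -0.179 -0.050 0.983
  outer loop
   vertex 3.4 1.4 4.6
   vertex 5.9 2.3 5.1
   vertex 4.0 3.2 4.8
  endloop
 endfacet
 facet normal -0.553 -0.615 0.562
  outer loop
   vertex 3.4 1.4 4.6
   vertex 0.4 3.0 3.4
   vertex 1.7 1.1 2.6
  endloop
 endfacet
 facet normal -0.450 -0.744 0.494
  outer loop
   vertex 3.4 1.4 4.6
   vertex 1.7 1.1 2.6
   vertex 5.0 0.5 4.7
  endloop
 endfacet
 facet normal -0.371 0.000 0.928
  outer loop
   vertex 3.4 1.4 4.6
   vertex 1.4 4.0 3.8
   vertex 0.4 3.0 3.4
  endloop
 endfacet
 facet normal -0.355 0.014 0.935
  outer loop
   vertex 3.4 1.4 4.6
   vertex 4.0 3.2 4.8
   vertex 1.4 4.0 3.8
  endloop
 endfacet
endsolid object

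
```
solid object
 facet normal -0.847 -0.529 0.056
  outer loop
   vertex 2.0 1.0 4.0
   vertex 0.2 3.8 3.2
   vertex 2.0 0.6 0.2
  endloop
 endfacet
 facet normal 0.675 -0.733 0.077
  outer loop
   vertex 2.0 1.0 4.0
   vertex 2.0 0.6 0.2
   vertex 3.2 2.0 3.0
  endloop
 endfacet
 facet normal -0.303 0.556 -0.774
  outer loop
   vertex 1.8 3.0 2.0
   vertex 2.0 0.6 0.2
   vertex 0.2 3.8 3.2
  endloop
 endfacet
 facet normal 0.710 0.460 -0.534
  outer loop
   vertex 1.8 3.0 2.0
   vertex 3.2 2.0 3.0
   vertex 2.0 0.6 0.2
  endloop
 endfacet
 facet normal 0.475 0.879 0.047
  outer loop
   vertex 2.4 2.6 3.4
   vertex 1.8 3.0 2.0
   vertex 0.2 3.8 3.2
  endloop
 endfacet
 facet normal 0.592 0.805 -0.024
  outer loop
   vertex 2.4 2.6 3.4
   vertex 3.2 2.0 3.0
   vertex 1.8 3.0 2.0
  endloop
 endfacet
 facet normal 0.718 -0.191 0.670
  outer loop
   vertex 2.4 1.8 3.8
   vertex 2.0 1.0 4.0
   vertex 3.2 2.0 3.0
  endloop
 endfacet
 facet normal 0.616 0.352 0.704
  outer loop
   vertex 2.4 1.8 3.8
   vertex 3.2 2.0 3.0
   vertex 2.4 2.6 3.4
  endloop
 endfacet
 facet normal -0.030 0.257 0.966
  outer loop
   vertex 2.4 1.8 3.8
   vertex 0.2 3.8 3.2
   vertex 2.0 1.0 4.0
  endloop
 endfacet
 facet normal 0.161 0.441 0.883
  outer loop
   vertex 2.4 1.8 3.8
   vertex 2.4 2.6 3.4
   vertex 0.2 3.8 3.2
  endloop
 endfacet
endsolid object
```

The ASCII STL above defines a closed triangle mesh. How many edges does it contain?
15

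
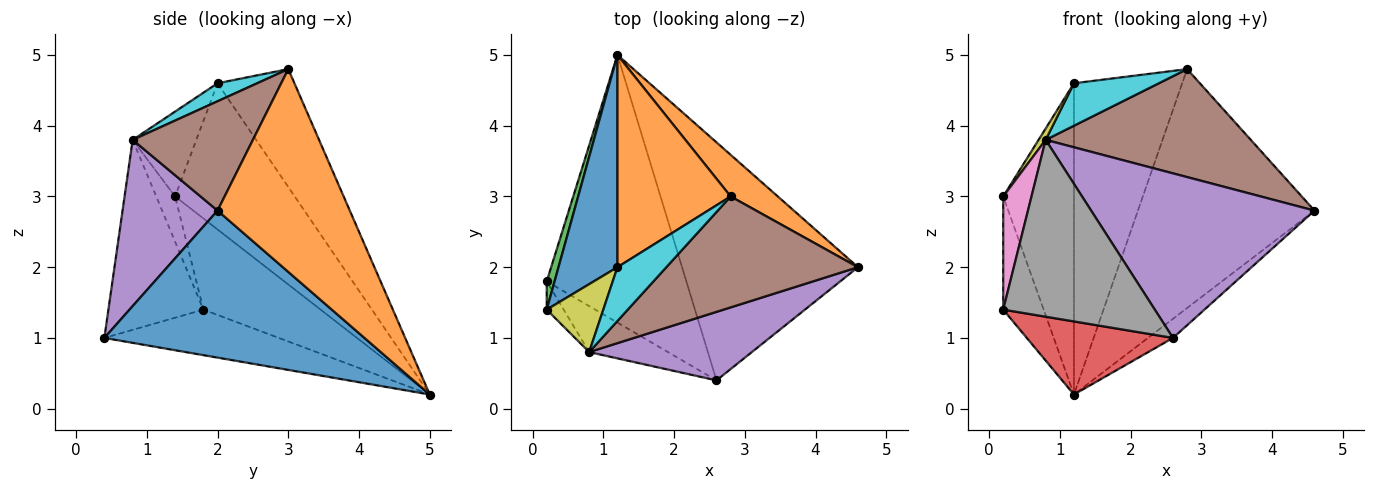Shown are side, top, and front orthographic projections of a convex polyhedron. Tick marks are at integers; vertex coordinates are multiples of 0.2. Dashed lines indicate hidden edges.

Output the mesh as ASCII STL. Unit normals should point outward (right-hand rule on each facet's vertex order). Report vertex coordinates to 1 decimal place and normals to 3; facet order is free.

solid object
 facet normal 0.640 0.062 -0.766
  outer loop
   vertex 2.6 0.4 1.0
   vertex 1.2 5.0 0.2
   vertex 4.6 2.0 2.8
  endloop
 endfacet
 facet normal 0.594 0.793 0.138
  outer loop
   vertex 2.8 3.0 4.8
   vertex 4.6 2.0 2.8
   vertex 1.2 5.0 0.2
  endloop
 endfacet
 facet normal -0.942 0.325 0.081
  outer loop
   vertex 0.2 1.8 1.4
   vertex 0.2 1.4 3.0
   vertex 1.2 5.0 0.2
  endloop
 endfacet
 facet normal -0.300 -0.251 -0.920
  outer loop
   vertex 0.2 1.8 1.4
   vertex 1.2 5.0 0.2
   vertex 2.6 0.4 1.0
  endloop
 endfacet
 facet normal 0.366 -0.859 0.358
  outer loop
   vertex 0.8 0.8 3.8
   vertex 2.6 0.4 1.0
   vertex 4.6 2.0 2.8
  endloop
 endfacet
 facet normal 0.378 -0.646 0.663
  outer loop
   vertex 0.8 0.8 3.8
   vertex 4.6 2.0 2.8
   vertex 2.8 3.0 4.8
  endloop
 endfacet
 facet normal -0.543 -0.815 -0.204
  outer loop
   vertex 0.8 0.8 3.8
   vertex 0.2 1.4 3.0
   vertex 0.2 1.8 1.4
  endloop
 endfacet
 facet normal -0.519 -0.828 -0.215
  outer loop
   vertex 0.8 0.8 3.8
   vertex 0.2 1.8 1.4
   vertex 2.6 0.4 1.0
  endloop
 endfacet
 facet normal -0.829 -0.092 0.552
  outer loop
   vertex 1.2 2.0 4.6
   vertex 0.2 1.4 3.0
   vertex 0.8 0.8 3.8
  endloop
 endfacet
 facet normal 0.278 -0.595 0.754
  outer loop
   vertex 1.2 2.0 4.6
   vertex 0.8 0.8 3.8
   vertex 2.8 3.0 4.8
  endloop
 endfacet
 facet normal -0.813 0.481 0.328
  outer loop
   vertex 1.2 2.0 4.6
   vertex 1.2 5.0 0.2
   vertex 0.2 1.4 3.0
  endloop
 endfacet
 facet normal -0.506 0.713 0.486
  outer loop
   vertex 1.2 2.0 4.6
   vertex 2.8 3.0 4.8
   vertex 1.2 5.0 0.2
  endloop
 endfacet
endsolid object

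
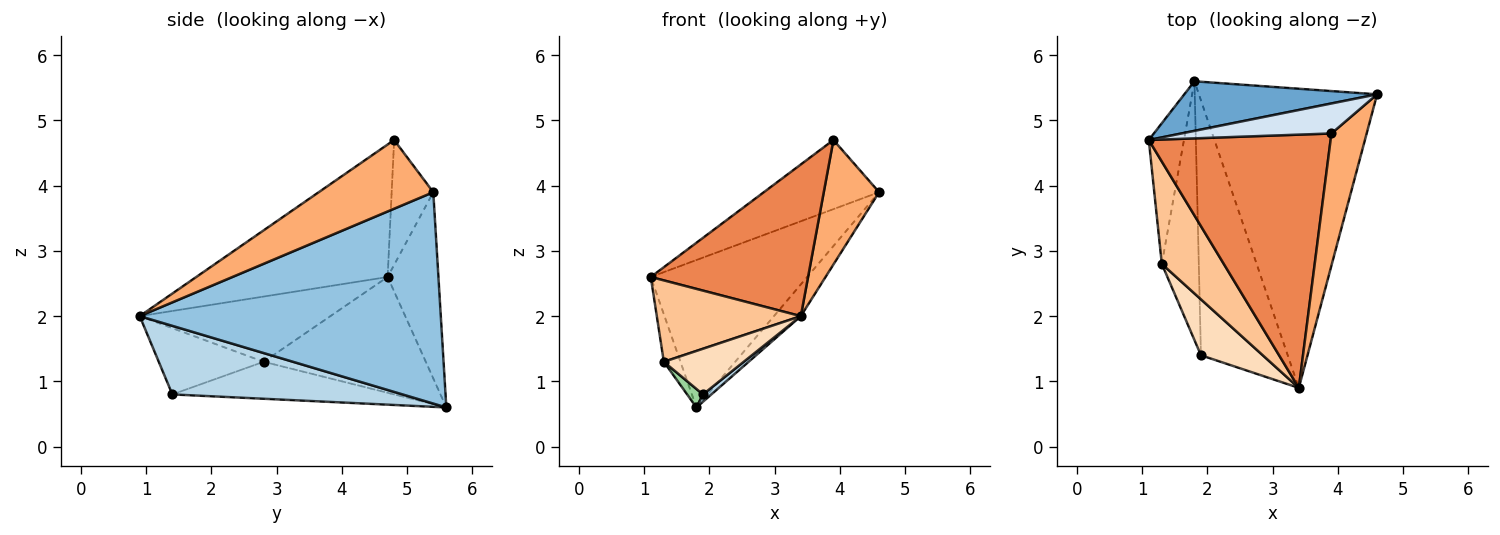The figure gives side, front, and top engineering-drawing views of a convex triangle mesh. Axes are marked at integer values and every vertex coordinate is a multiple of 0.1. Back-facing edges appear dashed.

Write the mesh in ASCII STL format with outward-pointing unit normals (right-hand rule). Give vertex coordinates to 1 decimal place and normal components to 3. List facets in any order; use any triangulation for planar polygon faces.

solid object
 facet normal -0.294 0.906 0.305
  outer loop
   vertex 1.8 5.6 0.6
   vertex 1.1 4.7 2.6
   vertex 4.6 5.4 3.9
  endloop
 endfacet
 facet normal 0.763 0.068 -0.643
  outer loop
   vertex 1.8 5.6 0.6
   vertex 4.6 5.4 3.9
   vertex 3.4 0.9 2.0
  endloop
 endfacet
 facet normal 0.620 -0.023 -0.784
  outer loop
   vertex 1.9 1.4 0.8
   vertex 1.8 5.6 0.6
   vertex 3.4 0.9 2.0
  endloop
 endfacet
 facet normal -0.315 0.871 0.378
  outer loop
   vertex 3.9 4.8 4.7
   vertex 4.6 5.4 3.9
   vertex 1.1 4.7 2.6
  endloop
 endfacet
 facet normal -0.530 -0.436 0.727
  outer loop
   vertex 3.9 4.8 4.7
   vertex 1.1 4.7 2.6
   vertex 3.4 0.9 2.0
  endloop
 endfacet
 facet normal 0.818 -0.395 0.419
  outer loop
   vertex 3.9 4.8 4.7
   vertex 3.4 0.9 2.0
   vertex 4.6 5.4 3.9
  endloop
 endfacet
 facet normal -0.636 -0.480 0.604
  outer loop
   vertex 1.3 2.8 1.3
   vertex 3.4 0.9 2.0
   vertex 1.1 4.7 2.6
  endloop
 endfacet
 facet normal -0.639 -0.487 0.596
  outer loop
   vertex 1.3 2.8 1.3
   vertex 1.9 1.4 0.8
   vertex 3.4 0.9 2.0
  endloop
 endfacet
 facet normal -0.952 0.098 -0.289
  outer loop
   vertex 1.3 2.8 1.3
   vertex 1.1 4.7 2.6
   vertex 1.8 5.6 0.6
  endloop
 endfacet
 facet normal -0.706 -0.050 -0.706
  outer loop
   vertex 1.3 2.8 1.3
   vertex 1.8 5.6 0.6
   vertex 1.9 1.4 0.8
  endloop
 endfacet
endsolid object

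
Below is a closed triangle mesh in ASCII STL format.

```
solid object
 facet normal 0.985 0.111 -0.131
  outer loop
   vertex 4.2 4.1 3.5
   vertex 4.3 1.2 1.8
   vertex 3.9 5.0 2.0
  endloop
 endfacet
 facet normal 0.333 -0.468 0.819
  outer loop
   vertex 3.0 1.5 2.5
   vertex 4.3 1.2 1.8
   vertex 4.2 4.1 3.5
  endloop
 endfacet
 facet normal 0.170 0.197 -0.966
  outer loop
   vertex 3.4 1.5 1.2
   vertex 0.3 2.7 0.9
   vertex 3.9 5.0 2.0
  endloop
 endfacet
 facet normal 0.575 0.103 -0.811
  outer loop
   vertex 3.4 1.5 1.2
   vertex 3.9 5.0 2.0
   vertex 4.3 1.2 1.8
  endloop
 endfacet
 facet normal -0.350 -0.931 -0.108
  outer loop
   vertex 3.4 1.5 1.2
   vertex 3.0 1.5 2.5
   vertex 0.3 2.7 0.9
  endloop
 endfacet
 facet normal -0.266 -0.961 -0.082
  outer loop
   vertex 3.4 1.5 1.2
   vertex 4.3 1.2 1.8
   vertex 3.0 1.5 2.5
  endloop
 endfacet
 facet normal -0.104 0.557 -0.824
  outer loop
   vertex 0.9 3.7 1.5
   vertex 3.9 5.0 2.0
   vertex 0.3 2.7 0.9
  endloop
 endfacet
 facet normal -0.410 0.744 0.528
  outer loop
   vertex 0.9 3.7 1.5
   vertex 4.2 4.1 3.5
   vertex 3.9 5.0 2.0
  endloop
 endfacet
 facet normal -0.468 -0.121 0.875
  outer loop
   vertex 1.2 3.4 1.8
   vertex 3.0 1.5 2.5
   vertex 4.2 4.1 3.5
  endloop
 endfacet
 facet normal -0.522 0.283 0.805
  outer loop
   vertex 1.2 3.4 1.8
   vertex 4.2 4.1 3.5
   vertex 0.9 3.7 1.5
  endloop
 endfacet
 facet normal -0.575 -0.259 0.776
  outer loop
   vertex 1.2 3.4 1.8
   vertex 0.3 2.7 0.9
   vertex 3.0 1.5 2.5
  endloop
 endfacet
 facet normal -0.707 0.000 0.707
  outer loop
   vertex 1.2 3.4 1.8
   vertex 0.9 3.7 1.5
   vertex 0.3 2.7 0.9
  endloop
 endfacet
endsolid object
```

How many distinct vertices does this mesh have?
8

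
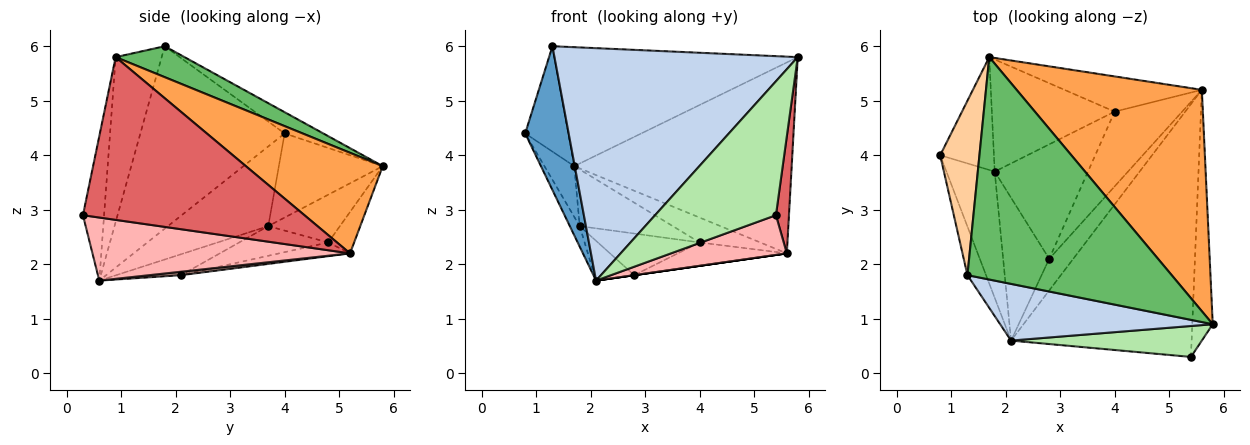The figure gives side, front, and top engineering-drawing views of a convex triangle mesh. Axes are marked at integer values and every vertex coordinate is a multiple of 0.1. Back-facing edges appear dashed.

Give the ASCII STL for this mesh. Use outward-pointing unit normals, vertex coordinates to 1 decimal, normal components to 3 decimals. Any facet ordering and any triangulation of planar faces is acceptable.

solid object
 facet normal -0.953 -0.287 -0.097
  outer loop
   vertex 1.3 1.8 6.0
   vertex 0.8 4.0 4.4
   vertex 2.1 0.6 1.7
  endloop
 endfacet
 facet normal -0.181 -0.956 0.233
  outer loop
   vertex 1.3 1.8 6.0
   vertex 2.1 0.6 1.7
   vertex 5.8 0.9 5.8
  endloop
 endfacet
 facet normal 0.380 0.604 0.700
  outer loop
   vertex 1.7 5.8 3.8
   vertex 5.8 0.9 5.8
   vertex 5.6 5.2 2.2
  endloop
 endfacet
 facet normal -0.421 0.469 0.777
  outer loop
   vertex 1.7 5.8 3.8
   vertex 0.8 4.0 4.4
   vertex 1.3 1.8 6.0
  endloop
 endfacet
 facet normal 0.132 0.467 0.874
  outer loop
   vertex 1.7 5.8 3.8
   vertex 1.3 1.8 6.0
   vertex 5.8 0.9 5.8
  endloop
 endfacet
 facet normal -0.168 -0.960 0.222
  outer loop
   vertex 5.4 0.3 2.9
   vertex 5.8 0.9 5.8
   vertex 2.1 0.6 1.7
  endloop
 endfacet
 facet normal 0.991 -0.058 -0.125
  outer loop
   vertex 5.4 0.3 2.9
   vertex 5.6 5.2 2.2
   vertex 5.8 0.9 5.8
  endloop
 endfacet
 facet normal 0.326 -0.147 -0.934
  outer loop
   vertex 5.4 0.3 2.9
   vertex 2.1 0.6 1.7
   vertex 5.6 5.2 2.2
  endloop
 endfacet
 facet normal -0.852 0.084 -0.516
  outer loop
   vertex 1.8 3.7 2.7
   vertex 2.1 0.6 1.7
   vertex 0.8 4.0 4.4
  endloop
 endfacet
 facet normal -0.819 0.235 -0.523
  outer loop
   vertex 1.8 3.7 2.7
   vertex 0.8 4.0 4.4
   vertex 1.7 5.8 3.8
  endloop
 endfacet
 facet normal 0.141 0.000 -0.990
  outer loop
   vertex 2.8 2.1 1.8
   vertex 5.6 5.2 2.2
   vertex 2.1 0.6 1.7
  endloop
 endfacet
 facet normal -0.401 0.246 -0.883
  outer loop
   vertex 2.8 2.1 1.8
   vertex 2.1 0.6 1.7
   vertex 1.8 3.7 2.7
  endloop
 endfacet
 facet normal -0.239 0.560 -0.793
  outer loop
   vertex 4.0 4.8 2.4
   vertex 1.7 5.8 3.8
   vertex 5.6 5.2 2.2
  endloop
 endfacet
 facet normal -0.328 0.426 -0.843
  outer loop
   vertex 4.0 4.8 2.4
   vertex 1.8 3.7 2.7
   vertex 1.7 5.8 3.8
  endloop
 endfacet
 facet normal -0.190 0.293 -0.937
  outer loop
   vertex 4.0 4.8 2.4
   vertex 5.6 5.2 2.2
   vertex 2.8 2.1 1.8
  endloop
 endfacet
 facet normal -0.286 0.327 -0.900
  outer loop
   vertex 4.0 4.8 2.4
   vertex 2.8 2.1 1.8
   vertex 1.8 3.7 2.7
  endloop
 endfacet
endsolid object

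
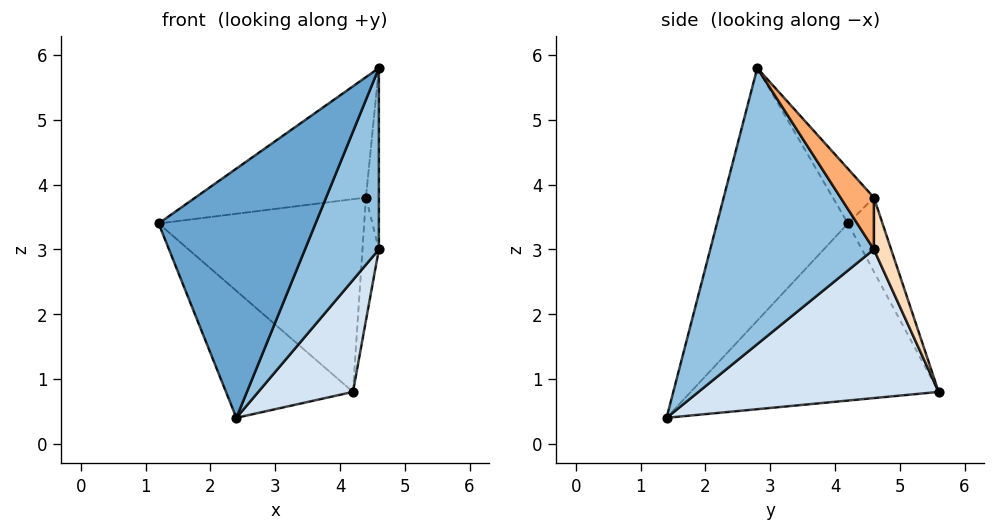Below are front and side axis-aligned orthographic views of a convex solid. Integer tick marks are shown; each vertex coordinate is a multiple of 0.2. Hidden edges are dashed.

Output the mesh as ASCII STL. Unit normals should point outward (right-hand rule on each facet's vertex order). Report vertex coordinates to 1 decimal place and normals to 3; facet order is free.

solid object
 facet normal -0.582 -0.697 0.418
  outer loop
   vertex 4.6 2.8 5.8
   vertex 1.2 4.2 3.4
   vertex 2.4 1.4 0.4
  endloop
 endfacet
 facet normal 0.881 -0.398 -0.256
  outer loop
   vertex 4.6 2.8 5.8
   vertex 2.4 1.4 0.4
   vertex 4.6 4.6 3.0
  endloop
 endfacet
 facet normal -0.701 0.359 -0.616
  outer loop
   vertex 4.2 5.6 0.8
   vertex 2.4 1.4 0.4
   vertex 1.2 4.2 3.4
  endloop
 endfacet
 facet normal 0.882 -0.348 -0.318
  outer loop
   vertex 4.2 5.6 0.8
   vertex 4.6 4.6 3.0
   vertex 2.4 1.4 0.4
  endloop
 endfacet
 facet normal -0.174 0.723 0.668
  outer loop
   vertex 4.4 4.6 3.8
   vertex 1.2 4.2 3.4
   vertex 4.6 2.8 5.8
  endloop
 endfacet
 facet normal 0.908 0.353 0.227
  outer loop
   vertex 4.4 4.6 3.8
   vertex 4.6 2.8 5.8
   vertex 4.6 4.6 3.0
  endloop
 endfacet
 facet normal -0.157 0.934 0.322
  outer loop
   vertex 4.4 4.6 3.8
   vertex 4.2 5.6 0.8
   vertex 1.2 4.2 3.4
  endloop
 endfacet
 facet normal 0.713 0.678 0.178
  outer loop
   vertex 4.4 4.6 3.8
   vertex 4.6 4.6 3.0
   vertex 4.2 5.6 0.8
  endloop
 endfacet
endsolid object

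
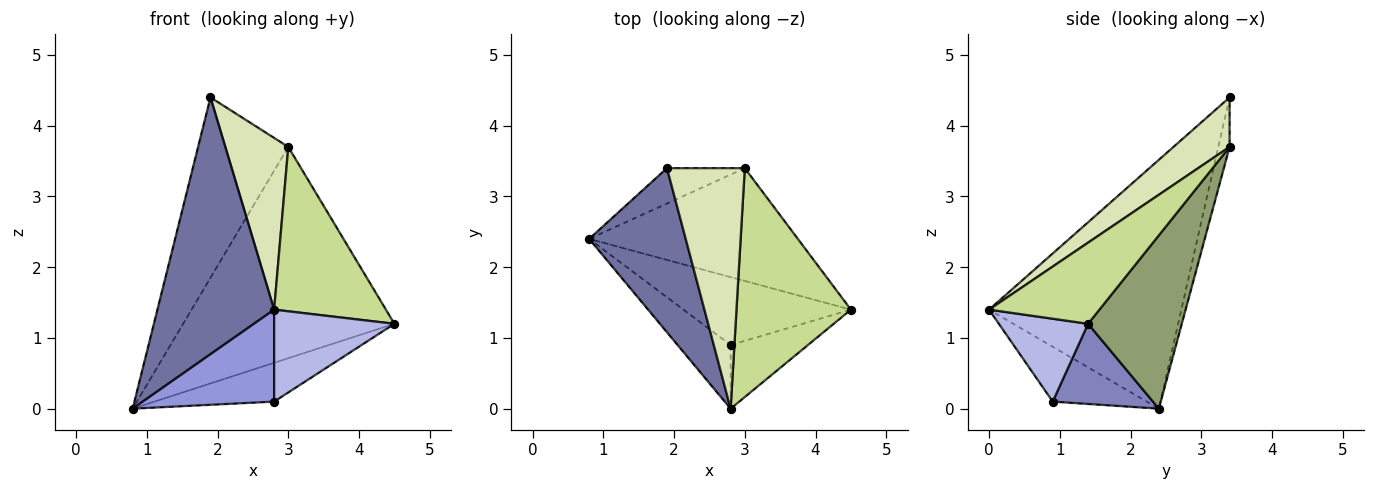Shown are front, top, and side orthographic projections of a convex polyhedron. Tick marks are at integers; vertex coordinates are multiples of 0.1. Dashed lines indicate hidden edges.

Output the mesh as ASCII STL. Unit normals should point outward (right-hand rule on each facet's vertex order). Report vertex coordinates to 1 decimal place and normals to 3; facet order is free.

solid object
 facet normal -0.811 -0.493 0.315
  outer loop
   vertex 1.9 3.4 4.4
   vertex 0.8 2.4 0.0
   vertex 2.8 0.0 1.4
  endloop
 endfacet
 facet normal 0.384 0.458 -0.802
  outer loop
   vertex 2.8 0.9 0.1
   vertex 0.8 2.4 0.0
   vertex 4.5 1.4 1.2
  endloop
 endfacet
 facet normal -0.507 -0.709 -0.491
  outer loop
   vertex 2.8 0.9 0.1
   vertex 2.8 0.0 1.4
   vertex 0.8 2.4 0.0
  endloop
 endfacet
 facet normal 0.521 -0.702 -0.486
  outer loop
   vertex 2.8 0.9 0.1
   vertex 4.5 1.4 1.2
   vertex 2.8 0.0 1.4
  endloop
 endfacet
 facet normal 0.364 0.822 -0.439
  outer loop
   vertex 3.0 3.4 3.7
   vertex 4.5 1.4 1.2
   vertex 0.8 2.4 0.0
  endloop
 endfacet
 facet normal -0.122 0.974 -0.191
  outer loop
   vertex 3.0 3.4 3.7
   vertex 0.8 2.4 0.0
   vertex 1.9 3.4 4.4
  endloop
 endfacet
 facet normal 0.499 -0.505 0.704
  outer loop
   vertex 3.0 3.4 3.7
   vertex 2.8 0.0 1.4
   vertex 4.5 1.4 1.2
  endloop
 endfacet
 facet normal 0.460 -0.516 0.723
  outer loop
   vertex 3.0 3.4 3.7
   vertex 1.9 3.4 4.4
   vertex 2.8 0.0 1.4
  endloop
 endfacet
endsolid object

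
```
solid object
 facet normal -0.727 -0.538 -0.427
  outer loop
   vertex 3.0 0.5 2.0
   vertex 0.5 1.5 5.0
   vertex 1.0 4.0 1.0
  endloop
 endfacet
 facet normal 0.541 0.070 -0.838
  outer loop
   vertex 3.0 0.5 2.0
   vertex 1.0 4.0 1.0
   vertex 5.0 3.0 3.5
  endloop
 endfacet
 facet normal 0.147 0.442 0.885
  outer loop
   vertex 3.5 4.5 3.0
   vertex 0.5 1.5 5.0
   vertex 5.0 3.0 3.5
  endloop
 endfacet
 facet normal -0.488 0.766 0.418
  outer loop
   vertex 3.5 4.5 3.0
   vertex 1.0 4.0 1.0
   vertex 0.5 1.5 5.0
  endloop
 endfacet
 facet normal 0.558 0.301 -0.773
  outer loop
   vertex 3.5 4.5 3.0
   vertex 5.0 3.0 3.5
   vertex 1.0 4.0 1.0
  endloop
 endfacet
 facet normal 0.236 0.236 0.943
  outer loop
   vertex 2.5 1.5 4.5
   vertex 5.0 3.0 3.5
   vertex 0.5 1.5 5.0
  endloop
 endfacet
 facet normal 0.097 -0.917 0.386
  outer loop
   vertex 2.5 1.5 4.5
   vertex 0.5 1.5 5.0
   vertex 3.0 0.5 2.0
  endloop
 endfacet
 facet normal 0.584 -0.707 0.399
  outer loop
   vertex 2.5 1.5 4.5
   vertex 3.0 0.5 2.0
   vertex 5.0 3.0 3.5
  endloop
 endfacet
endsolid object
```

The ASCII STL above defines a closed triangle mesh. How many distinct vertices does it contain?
6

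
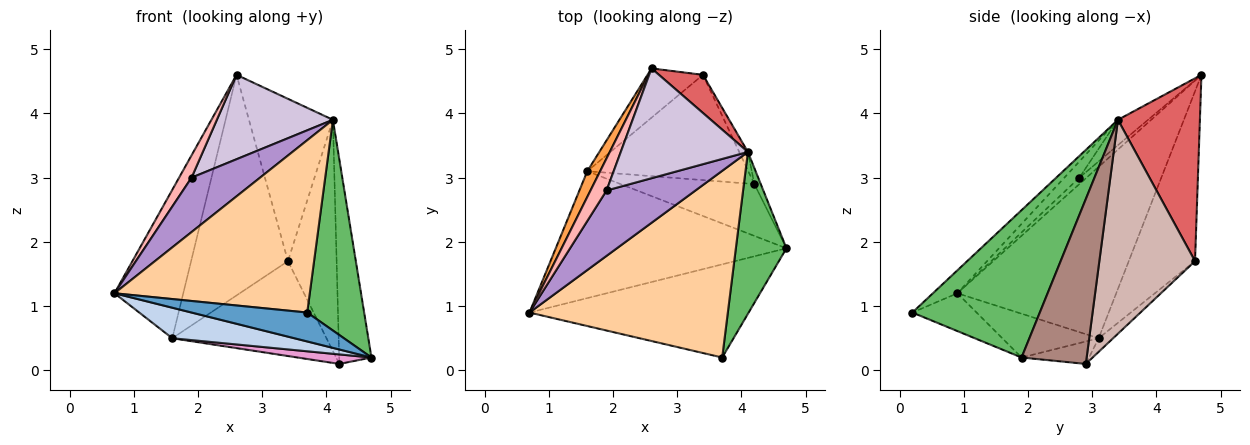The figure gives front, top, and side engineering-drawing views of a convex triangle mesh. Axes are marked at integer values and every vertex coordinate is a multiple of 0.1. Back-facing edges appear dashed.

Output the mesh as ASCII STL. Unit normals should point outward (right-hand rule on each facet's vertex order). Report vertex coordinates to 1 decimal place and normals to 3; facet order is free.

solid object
 facet normal -0.162 -0.292 -0.942
  outer loop
   vertex 3.7 0.2 0.9
   vertex 0.7 0.9 1.2
   vertex 4.7 1.9 0.2
  endloop
 endfacet
 facet normal -0.182 -0.230 -0.956
  outer loop
   vertex 1.6 3.1 0.5
   vertex 4.7 1.9 0.2
   vertex 0.7 0.9 1.2
  endloop
 endfacet
 facet normal -0.916 0.396 0.069
  outer loop
   vertex 1.6 3.1 0.5
   vertex 0.7 0.9 1.2
   vertex 2.6 4.7 4.6
  endloop
 endfacet
 facet normal -0.084 -0.676 0.732
  outer loop
   vertex 4.1 3.4 3.9
   vertex 0.7 0.9 1.2
   vertex 3.7 0.2 0.9
  endloop
 endfacet
 facet normal 0.871 -0.389 0.299
  outer loop
   vertex 4.1 3.4 3.9
   vertex 3.7 0.2 0.9
   vertex 4.7 1.9 0.2
  endloop
 endfacet
 facet normal -0.555 0.812 -0.181
  outer loop
   vertex 3.4 4.6 1.7
   vertex 1.6 3.1 0.5
   vertex 2.6 4.7 4.6
  endloop
 endfacet
 facet normal 0.689 0.706 0.166
  outer loop
   vertex 3.4 4.6 1.7
   vertex 2.6 4.7 4.6
   vertex 4.1 3.4 3.9
  endloop
 endfacet
 facet normal -0.312 -0.542 0.780
  outer loop
   vertex 1.9 2.8 3.0
   vertex 2.6 4.7 4.6
   vertex 0.7 0.9 1.2
  endloop
 endfacet
 facet normal -0.139 -0.634 0.761
  outer loop
   vertex 1.9 2.8 3.0
   vertex 0.7 0.9 1.2
   vertex 4.1 3.4 3.9
  endloop
 endfacet
 facet normal -0.156 -0.602 0.783
  outer loop
   vertex 1.9 2.8 3.0
   vertex 4.1 3.4 3.9
   vertex 2.6 4.7 4.6
  endloop
 endfacet
 facet normal 0.895 0.444 -0.035
  outer loop
   vertex 4.2 2.9 0.1
   vertex 4.1 3.4 3.9
   vertex 4.7 1.9 0.2
  endloop
 endfacet
 facet normal 0.891 0.453 -0.036
  outer loop
   vertex 4.2 2.9 0.1
   vertex 3.4 4.6 1.7
   vertex 4.1 3.4 3.9
  endloop
 endfacet
 facet normal -0.163 -0.179 -0.970
  outer loop
   vertex 4.2 2.9 0.1
   vertex 4.7 1.9 0.2
   vertex 1.6 3.1 0.5
  endloop
 endfacet
 facet normal -0.063 0.668 -0.741
  outer loop
   vertex 4.2 2.9 0.1
   vertex 1.6 3.1 0.5
   vertex 3.4 4.6 1.7
  endloop
 endfacet
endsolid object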